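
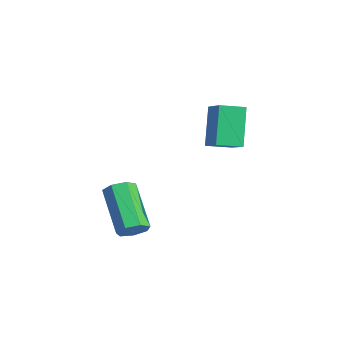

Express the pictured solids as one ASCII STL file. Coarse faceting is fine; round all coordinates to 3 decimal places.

solid 
facet normal -0.895 0.010 -0.447
outer loop
vertex -2.439 2.111 0.645
vertex -2.326 3.135 0.441
vertex -1.633 1.698 -0.979
endloop
endfacet
facet normal -0.108 -0.975 0.195
outer loop
vertex -0.434 1.685 -0.381
vertex -2.439 2.111 0.645
vertex -1.633 1.698 -0.979
endloop
endfacet
facet normal -0.895 0.009 -0.446
outer loop
vertex -1.633 1.698 -0.979
vertex -2.326 3.135 0.441
vertex -1.52 2.722 -1.184
endloop
endfacet
facet normal 0.433 -0.223 -0.873
outer loop
vertex -1.52 2.722 -1.184
vertex -0.434 1.685 -0.381
vertex -1.633 1.698 -0.979
endloop
endfacet
facet normal -0.433 0.222 0.874
outer loop
vertex -2.439 2.111 0.645
vertex -1.127 3.122 1.039
vertex -2.326 3.135 0.441
endloop
endfacet
facet normal -0.108 -0.975 0.194
outer loop
vertex -1.24 2.098 1.244
vertex -2.439 2.111 0.645
vertex -0.434 1.685 -0.381
endloop
endfacet
facet normal -0.434 0.223 0.873
outer loop
vertex -1.24 2.098 1.244
vertex -1.127 3.122 1.039
vertex -2.439 2.111 0.645
endloop
endfacet
facet normal 0.108 0.975 -0.194
outer loop
vertex -2.326 3.135 0.441
vertex -1.127 3.122 1.039
vertex -1.52 2.722 -1.184
endloop
endfacet
facet normal 0.434 -0.222 -0.873
outer loop
vertex -0.321 2.709 -0.585
vertex -0.434 1.685 -0.381
vertex -1.52 2.722 -1.184
endloop
endfacet
facet normal 0.108 0.975 -0.194
outer loop
vertex -1.52 2.722 -1.184
vertex -1.127 3.122 1.039
vertex -0.321 2.709 -0.585
endloop
endfacet
facet normal 0.895 -0.010 0.446
outer loop
vertex -0.321 2.709 -0.585
vertex -1.24 2.098 1.244
vertex -0.434 1.685 -0.381
endloop
endfacet
facet normal 0.895 -0.009 0.446
outer loop
vertex -1.127 3.122 1.039
vertex -1.24 2.098 1.244
vertex -0.321 2.709 -0.585
endloop
endfacet
facet normal 0.764 0.005 -0.646
outer loop
vertex -0.36 -1.827 -4.075
vertex -0.694 -1.415 -4.467
vertex -0.279 -1.269 -3.975
endloop
endfacet
facet normal 0.630 -0.225 0.743
outer loop
vertex -0.36 -1.827 -4.075
vertex -0.279 -1.269 -3.975
vertex -2.032 -1.837 -2.66
endloop
endfacet
facet normal 0.630 -0.223 0.744
outer loop
vertex -2.032 -1.837 -2.66
vertex -0.279 -1.269 -3.975
vertex -1.951 -1.278 -2.561
endloop
endfacet
facet normal -0.764 -0.004 0.645
outer loop
vertex -2.032 -1.837 -2.66
vertex -1.951 -1.278 -2.561
vertex -2.366 -1.425 -3.053
endloop
endfacet
facet normal 0.764 0.005 -0.646
outer loop
vertex -0.279 -1.269 -3.975
vertex -0.694 -1.415 -4.467
vertex -0.511 -0.821 -4.246
endloop
endfacet
facet normal 0.503 0.623 0.599
outer loop
vertex -0.279 -1.269 -3.975
vertex -0.511 -0.821 -4.246
vertex -1.951 -1.278 -2.561
endloop
endfacet
facet normal 0.503 0.623 0.599
outer loop
vertex -1.951 -1.278 -2.561
vertex -0.511 -0.821 -4.246
vertex -2.183 -0.83 -2.832
endloop
endfacet
facet normal -0.764 -0.005 0.646
outer loop
vertex -1.951 -1.278 -2.561
vertex -2.183 -0.83 -2.832
vertex -2.366 -1.425 -3.053
endloop
endfacet
facet normal 0.765 0.004 -0.644
outer loop
vertex -0.511 -0.821 -4.246
vertex -0.694 -1.415 -4.467
vertex -0.88 -0.82 -4.684
endloop
endfacet
facet normal -0.002 1.000 0.004
outer loop
vertex -0.511 -0.821 -4.246
vertex -0.88 -0.82 -4.684
vertex -2.183 -0.83 -2.832
endloop
endfacet
facet normal -0.003 1.000 0.003
outer loop
vertex -2.183 -0.83 -2.832
vertex -0.88 -0.82 -4.684
vertex -2.553 -0.83 -3.269
endloop
endfacet
facet normal -0.763 -0.005 0.646
outer loop
vertex -2.183 -0.83 -2.832
vertex -2.553 -0.83 -3.269
vertex -2.366 -1.425 -3.053
endloop
endfacet
facet normal 0.763 0.003 -0.646
outer loop
vertex -0.88 -0.82 -4.684
vertex -0.694 -1.415 -4.467
vertex -1.11 -1.268 -4.958
endloop
endfacet
facet normal -0.507 0.624 -0.595
outer loop
vertex -0.88 -0.82 -4.684
vertex -1.11 -1.268 -4.958
vertex -2.553 -0.83 -3.269
endloop
endfacet
facet normal -0.506 0.625 -0.594
outer loop
vertex -2.553 -0.83 -3.269
vertex -1.11 -1.268 -4.958
vertex -2.782 -1.277 -3.544
endloop
endfacet
facet normal -0.764 -0.006 0.645
outer loop
vertex -2.553 -0.83 -3.269
vertex -2.782 -1.277 -3.544
vertex -2.366 -1.425 -3.053
endloop
endfacet
facet normal 0.764 0.005 -0.646
outer loop
vertex -1.11 -1.268 -4.958
vertex -0.694 -1.415 -4.467
vertex -1.026 -1.826 -4.863
endloop
endfacet
facet normal -0.629 -0.222 -0.745
outer loop
vertex -1.11 -1.268 -4.958
vertex -1.026 -1.826 -4.863
vertex -2.782 -1.277 -3.544
endloop
endfacet
facet normal -0.629 -0.222 -0.745
outer loop
vertex -2.782 -1.277 -3.544
vertex -1.026 -1.826 -4.863
vertex -2.698 -1.836 -3.448
endloop
endfacet
facet normal -0.764 -0.004 0.646
outer loop
vertex -2.782 -1.277 -3.544
vertex -2.698 -1.836 -3.448
vertex -2.366 -1.425 -3.053
endloop
endfacet
facet normal 0.764 0.004 -0.645
outer loop
vertex -1.026 -1.826 -4.863
vertex -0.694 -1.415 -4.467
vertex -0.692 -2.075 -4.469
endloop
endfacet
facet normal -0.277 -0.901 -0.334
outer loop
vertex -1.026 -1.826 -4.863
vertex -0.692 -2.075 -4.469
vertex -2.698 -1.836 -3.448
endloop
endfacet
facet normal -0.278 -0.901 -0.335
outer loop
vertex -2.698 -1.836 -3.448
vertex -0.692 -2.075 -4.469
vertex -2.364 -2.085 -3.055
endloop
endfacet
facet normal -0.763 -0.004 0.646
outer loop
vertex -2.698 -1.836 -3.448
vertex -2.364 -2.085 -3.055
vertex -2.366 -1.425 -3.053
endloop
endfacet
facet normal 0.763 0.004 -0.646
outer loop
vertex -0.692 -2.075 -4.469
vertex -0.694 -1.415 -4.467
vertex -0.36 -1.827 -4.075
endloop
endfacet
facet normal 0.283 -0.901 0.329
outer loop
vertex -0.692 -2.075 -4.469
vertex -0.36 -1.827 -4.075
vertex -2.364 -2.085 -3.055
endloop
endfacet
facet normal 0.283 -0.901 0.328
outer loop
vertex -2.364 -2.085 -3.055
vertex -0.36 -1.827 -4.075
vertex -2.032 -1.837 -2.66
endloop
endfacet
facet normal -0.764 -0.004 0.645
outer loop
vertex -2.364 -2.085 -3.055
vertex -2.032 -1.837 -2.66
vertex -2.366 -1.425 -3.053
endloop
endfacet

endsolid


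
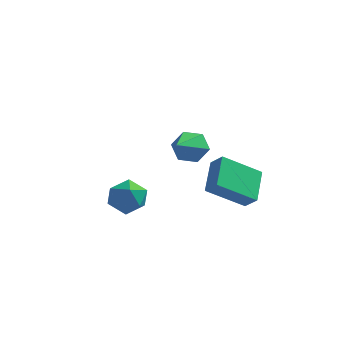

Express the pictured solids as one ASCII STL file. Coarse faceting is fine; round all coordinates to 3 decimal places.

solid 
facet normal -0.256 0.878 0.405
outer loop
vertex -0.099 3.289 -3.762
vertex -0.957 2.991 -3.658
vertex -0.344 2.862 -2.991
endloop
endfacet
facet normal 0.430 0.725 0.538
outer loop
vertex -0.099 3.289 -3.762
vertex -0.344 2.862 -2.991
vertex 0.462 2.674 -3.381
endloop
endfacet
facet normal 0.762 0.642 -0.087
outer loop
vertex -0.099 3.289 -3.762
vertex 0.462 2.674 -3.381
vertex 0.347 2.688 -4.288
endloop
endfacet
facet normal 0.283 0.742 -0.607
outer loop
vertex -0.099 3.289 -3.762
vertex 0.347 2.688 -4.288
vertex -0.53 2.883 -4.459
endloop
endfacet
facet normal -0.345 0.888 -0.304
outer loop
vertex -0.099 3.289 -3.762
vertex -0.53 2.883 -4.459
vertex -0.957 2.991 -3.658
endloop
endfacet
facet normal 0.453 0.103 0.886
outer loop
vertex 0.462 2.674 -3.381
vertex -0.344 2.862 -2.991
vertex -0.05 1.997 -3.041
endloop
endfacet
facet normal -0.655 0.349 0.670
outer loop
vertex -0.344 2.862 -2.991
vertex -0.957 2.991 -3.658
vertex -0.927 2.192 -3.212
endloop
endfacet
facet normal -0.800 0.366 -0.476
outer loop
vertex -0.957 2.991 -3.658
vertex -0.53 2.883 -4.459
vertex -1.042 2.206 -4.119
endloop
endfacet
facet normal 0.217 0.130 -0.967
outer loop
vertex -0.53 2.883 -4.459
vertex 0.347 2.688 -4.288
vertex -0.236 2.018 -4.509
endloop
endfacet
facet normal 0.991 -0.033 -0.126
outer loop
vertex 0.347 2.688 -4.288
vertex 0.462 2.674 -3.381
vertex 0.377 1.889 -3.842
endloop
endfacet
facet normal -0.283 -0.742 0.607
outer loop
vertex -0.481 1.591 -3.738
vertex -0.05 1.997 -3.041
vertex -0.927 2.192 -3.212
endloop
endfacet
facet normal -0.762 -0.642 0.087
outer loop
vertex -0.481 1.591 -3.738
vertex -0.927 2.192 -3.212
vertex -1.042 2.206 -4.119
endloop
endfacet
facet normal -0.430 -0.725 -0.538
outer loop
vertex -0.481 1.591 -3.738
vertex -1.042 2.206 -4.119
vertex -0.236 2.018 -4.509
endloop
endfacet
facet normal 0.256 -0.878 -0.405
outer loop
vertex -0.481 1.591 -3.738
vertex -0.236 2.018 -4.509
vertex 0.377 1.889 -3.842
endloop
endfacet
facet normal 0.345 -0.888 0.304
outer loop
vertex -0.481 1.591 -3.738
vertex 0.377 1.889 -3.842
vertex -0.05 1.997 -3.041
endloop
endfacet
facet normal -0.217 -0.130 0.967
outer loop
vertex -0.927 2.192 -3.212
vertex -0.05 1.997 -3.041
vertex -0.344 2.862 -2.991
endloop
endfacet
facet normal -0.991 0.033 0.126
outer loop
vertex -1.042 2.206 -4.119
vertex -0.927 2.192 -3.212
vertex -0.957 2.991 -3.658
endloop
endfacet
facet normal -0.453 -0.103 -0.886
outer loop
vertex -0.236 2.018 -4.509
vertex -1.042 2.206 -4.119
vertex -0.53 2.883 -4.459
endloop
endfacet
facet normal 0.655 -0.349 -0.670
outer loop
vertex 0.377 1.889 -3.842
vertex -0.236 2.018 -4.509
vertex 0.347 2.688 -4.288
endloop
endfacet
facet normal 0.800 -0.366 0.476
outer loop
vertex -0.05 1.997 -3.041
vertex 0.377 1.889 -3.842
vertex 0.462 2.674 -3.381
endloop
endfacet
facet normal -0.654 0.303 -0.693
outer loop
vertex 2.614 4.412 -2.444
vertex 4.088 5.116 -3.528
vertex 2.749 2.955 -3.208
endloop
endfacet
facet normal -0.752 -0.359 0.552
outer loop
vertex 3.292 2.704 -2.632
vertex 2.614 4.412 -2.444
vertex 2.749 2.955 -3.208
endloop
endfacet
facet normal -0.654 0.303 -0.693
outer loop
vertex 2.749 2.955 -3.208
vertex 4.088 5.116 -3.528
vertex 4.223 3.659 -4.291
endloop
endfacet
facet normal 0.082 -0.883 -0.462
outer loop
vertex 4.223 3.659 -4.291
vertex 3.292 2.704 -2.632
vertex 2.749 2.955 -3.208
endloop
endfacet
facet normal -0.082 0.883 0.462
outer loop
vertex 2.614 4.412 -2.444
vertex 4.631 4.865 -2.952
vertex 4.088 5.116 -3.528
endloop
endfacet
facet normal -0.752 -0.359 0.553
outer loop
vertex 3.157 4.161 -1.869
vertex 2.614 4.412 -2.444
vertex 3.292 2.704 -2.632
endloop
endfacet
facet normal -0.082 0.883 0.463
outer loop
vertex 3.157 4.161 -1.869
vertex 4.631 4.865 -2.952
vertex 2.614 4.412 -2.444
endloop
endfacet
facet normal 0.752 0.359 -0.553
outer loop
vertex 4.088 5.116 -3.528
vertex 4.631 4.865 -2.952
vertex 4.223 3.659 -4.291
endloop
endfacet
facet normal 0.082 -0.883 -0.462
outer loop
vertex 4.766 3.408 -3.716
vertex 3.292 2.704 -2.632
vertex 4.223 3.659 -4.291
endloop
endfacet
facet normal 0.752 0.360 -0.553
outer loop
vertex 4.223 3.659 -4.291
vertex 4.631 4.865 -2.952
vertex 4.766 3.408 -3.716
endloop
endfacet
facet normal 0.654 -0.302 0.693
outer loop
vertex 4.766 3.408 -3.716
vertex 3.157 4.161 -1.869
vertex 3.292 2.704 -2.632
endloop
endfacet
facet normal 0.654 -0.303 0.693
outer loop
vertex 4.631 4.865 -2.952
vertex 3.157 4.161 -1.869
vertex 4.766 3.408 -3.716
endloop
endfacet
facet normal 0.056 0.854 -0.517
outer loop
vertex 3.613 0.193 0.832
vertex 2.854 0.237 0.822
vertex 3.246 0.555 1.39
endloop
endfacet
facet normal 0.806 -0.085 0.585
outer loop
vertex 3.613 0.193 0.832
vertex 3.246 0.555 1.39
vertex 2.746 -1.377 1.798
endloop
endfacet
facet normal 0.057 0.854 -0.517
outer loop
vertex 3.246 0.555 1.39
vertex 2.854 0.237 0.822
vertex 2.487 0.6 1.381
endloop
endfacet
facet normal 0.001 0.206 0.978
outer loop
vertex 3.246 0.555 1.39
vertex 2.487 0.6 1.381
vertex 2.746 -1.377 1.798
endloop
endfacet
facet normal 0.057 0.854 -0.517
outer loop
vertex 2.487 0.6 1.381
vertex 2.854 0.237 0.822
vertex 2.095 0.282 0.812
endloop
endfacet
facet normal -0.826 0.011 0.563
outer loop
vertex 2.487 0.6 1.381
vertex 2.095 0.282 0.812
vertex 2.746 -1.377 1.798
endloop
endfacet
facet normal 0.057 0.855 -0.516
outer loop
vertex 2.095 0.282 0.812
vertex 2.854 0.237 0.822
vertex 2.462 -0.08 0.253
endloop
endfacet
facet normal -0.844 -0.477 -0.245
outer loop
vertex 2.095 0.282 0.812
vertex 2.462 -0.08 0.253
vertex 2.746 -1.377 1.798
endloop
endfacet
facet normal 0.057 0.855 -0.516
outer loop
vertex 2.462 -0.08 0.253
vertex 2.854 0.237 0.822
vertex 3.221 -0.125 0.263
endloop
endfacet
facet normal -0.037 -0.769 -0.638
outer loop
vertex 2.462 -0.08 0.253
vertex 3.221 -0.125 0.263
vertex 2.746 -1.377 1.798
endloop
endfacet
facet normal 0.056 0.855 -0.516
outer loop
vertex 3.221 -0.125 0.263
vertex 2.854 0.237 0.822
vertex 3.613 0.193 0.832
endloop
endfacet
facet normal 0.789 -0.573 -0.223
outer loop
vertex 3.221 -0.125 0.263
vertex 3.613 0.193 0.832
vertex 2.746 -1.377 1.798
endloop
endfacet

endsolid


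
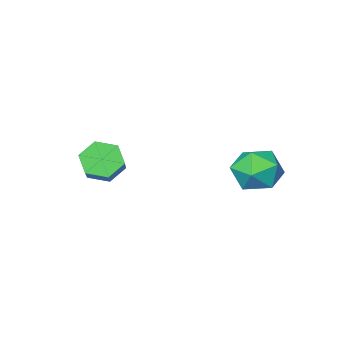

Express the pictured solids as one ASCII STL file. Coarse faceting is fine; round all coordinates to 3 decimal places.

solid 
facet normal -0.307 0.268 0.913
outer loop
vertex -1.992 4.179 -0.919
vertex -2.415 3.271 -0.795
vertex -1.457 3.423 -0.517
endloop
endfacet
facet normal 0.297 0.604 0.740
outer loop
vertex -1.992 4.179 -0.919
vertex -1.457 3.423 -0.517
vertex -1.031 4.04 -1.192
endloop
endfacet
facet normal 0.181 0.974 0.140
outer loop
vertex -1.992 4.179 -0.919
vertex -1.031 4.04 -1.192
vertex -1.725 4.269 -1.888
endloop
endfacet
facet normal -0.498 0.866 -0.057
outer loop
vertex -1.992 4.179 -0.919
vertex -1.725 4.269 -1.888
vertex -2.581 3.793 -1.643
endloop
endfacet
facet normal -0.799 0.430 0.421
outer loop
vertex -1.992 4.179 -0.919
vertex -2.581 3.793 -1.643
vertex -2.415 3.271 -0.795
endloop
endfacet
facet normal 0.792 0.110 0.600
outer loop
vertex -1.031 4.04 -1.192
vertex -1.457 3.423 -0.517
vertex -0.859 3.047 -1.237
endloop
endfacet
facet normal -0.187 -0.435 0.881
outer loop
vertex -1.457 3.423 -0.517
vertex -2.415 3.271 -0.795
vertex -1.715 2.571 -0.992
endloop
endfacet
facet normal -0.981 -0.174 0.085
outer loop
vertex -2.415 3.271 -0.795
vertex -2.581 3.793 -1.643
vertex -2.409 2.8 -1.688
endloop
endfacet
facet normal -0.493 0.533 -0.688
outer loop
vertex -2.581 3.793 -1.643
vertex -1.725 4.269 -1.888
vertex -1.983 3.417 -2.363
endloop
endfacet
facet normal 0.603 0.707 -0.369
outer loop
vertex -1.725 4.269 -1.888
vertex -1.031 4.04 -1.192
vertex -1.025 3.569 -2.085
endloop
endfacet
facet normal 0.498 -0.866 0.057
outer loop
vertex -1.448 2.661 -1.961
vertex -0.859 3.047 -1.237
vertex -1.715 2.571 -0.992
endloop
endfacet
facet normal -0.181 -0.974 -0.140
outer loop
vertex -1.448 2.661 -1.961
vertex -1.715 2.571 -0.992
vertex -2.409 2.8 -1.688
endloop
endfacet
facet normal -0.297 -0.604 -0.740
outer loop
vertex -1.448 2.661 -1.961
vertex -2.409 2.8 -1.688
vertex -1.983 3.417 -2.363
endloop
endfacet
facet normal 0.307 -0.268 -0.913
outer loop
vertex -1.448 2.661 -1.961
vertex -1.983 3.417 -2.363
vertex -1.025 3.569 -2.085
endloop
endfacet
facet normal 0.799 -0.430 -0.421
outer loop
vertex -1.448 2.661 -1.961
vertex -1.025 3.569 -2.085
vertex -0.859 3.047 -1.237
endloop
endfacet
facet normal 0.493 -0.533 0.688
outer loop
vertex -1.715 2.571 -0.992
vertex -0.859 3.047 -1.237
vertex -1.457 3.423 -0.517
endloop
endfacet
facet normal -0.603 -0.707 0.369
outer loop
vertex -2.409 2.8 -1.688
vertex -1.715 2.571 -0.992
vertex -2.415 3.271 -0.795
endloop
endfacet
facet normal -0.792 -0.110 -0.600
outer loop
vertex -1.983 3.417 -2.363
vertex -2.409 2.8 -1.688
vertex -2.581 3.793 -1.643
endloop
endfacet
facet normal 0.187 0.435 -0.881
outer loop
vertex -1.025 3.569 -2.085
vertex -1.983 3.417 -2.363
vertex -1.725 4.269 -1.888
endloop
endfacet
facet normal 0.981 0.174 -0.085
outer loop
vertex -0.859 3.047 -1.237
vertex -1.025 3.569 -2.085
vertex -1.031 4.04 -1.192
endloop
endfacet
facet normal -0.435 -0.674 -0.597
outer loop
vertex 2.336 -1.321 -1.946
vertex 1.738 -0.81 -2.088
vertex 2.385 -0.81 -2.559
endloop
endfacet
facet normal 0.898 -0.371 -0.237
outer loop
vertex 2.336 -1.321 -1.946
vertex 2.385 -0.81 -2.559
vertex 3.02 -0.262 -1.01
endloop
endfacet
facet normal 0.898 -0.369 -0.238
outer loop
vertex 3.02 -0.262 -1.01
vertex 2.385 -0.81 -2.559
vertex 3.068 0.249 -1.623
endloop
endfacet
facet normal 0.436 0.674 0.596
outer loop
vertex 3.02 -0.262 -1.01
vertex 3.068 0.249 -1.623
vertex 2.422 0.25 -1.152
endloop
endfacet
facet normal -0.434 -0.675 -0.596
outer loop
vertex 2.385 -0.81 -2.559
vertex 1.738 -0.81 -2.088
vertex 1.787 -0.299 -2.702
endloop
endfacet
facet normal 0.502 0.368 -0.783
outer loop
vertex 2.385 -0.81 -2.559
vertex 1.787 -0.299 -2.702
vertex 3.068 0.249 -1.623
endloop
endfacet
facet normal 0.502 0.368 -0.783
outer loop
vertex 3.068 0.249 -1.623
vertex 1.787 -0.299 -2.702
vertex 2.47 0.761 -1.766
endloop
endfacet
facet normal 0.435 0.675 0.596
outer loop
vertex 3.068 0.249 -1.623
vertex 2.47 0.761 -1.766
vertex 2.422 0.25 -1.152
endloop
endfacet
facet normal -0.436 -0.674 -0.596
outer loop
vertex 1.787 -0.299 -2.702
vertex 1.738 -0.81 -2.088
vertex 1.14 -0.298 -2.23
endloop
endfacet
facet normal -0.397 0.738 -0.546
outer loop
vertex 1.787 -0.299 -2.702
vertex 1.14 -0.298 -2.23
vertex 2.47 0.761 -1.766
endloop
endfacet
facet normal -0.398 0.738 -0.545
outer loop
vertex 2.47 0.761 -1.766
vertex 1.14 -0.298 -2.23
vertex 1.824 0.761 -1.294
endloop
endfacet
facet normal 0.435 0.675 0.596
outer loop
vertex 2.47 0.761 -1.766
vertex 1.824 0.761 -1.294
vertex 2.422 0.25 -1.152
endloop
endfacet
facet normal -0.436 -0.674 -0.596
outer loop
vertex 1.14 -0.298 -2.23
vertex 1.738 -0.81 -2.088
vertex 1.092 -0.809 -1.617
endloop
endfacet
facet normal -0.898 0.370 0.238
outer loop
vertex 1.14 -0.298 -2.23
vertex 1.092 -0.809 -1.617
vertex 1.824 0.761 -1.294
endloop
endfacet
facet normal -0.898 0.370 0.237
outer loop
vertex 1.824 0.761 -1.294
vertex 1.092 -0.809 -1.617
vertex 1.775 0.25 -0.681
endloop
endfacet
facet normal 0.435 0.674 0.597
outer loop
vertex 1.824 0.761 -1.294
vertex 1.775 0.25 -0.681
vertex 2.422 0.25 -1.152
endloop
endfacet
facet normal -0.435 -0.675 -0.596
outer loop
vertex 1.092 -0.809 -1.617
vertex 1.738 -0.81 -2.088
vertex 1.69 -1.321 -1.474
endloop
endfacet
facet normal -0.502 -0.368 0.783
outer loop
vertex 1.092 -0.809 -1.617
vertex 1.69 -1.321 -1.474
vertex 1.775 0.25 -0.681
endloop
endfacet
facet normal -0.502 -0.368 0.783
outer loop
vertex 1.775 0.25 -0.681
vertex 1.69 -1.321 -1.474
vertex 2.373 -0.261 -0.538
endloop
endfacet
facet normal 0.434 0.675 0.596
outer loop
vertex 1.775 0.25 -0.681
vertex 2.373 -0.261 -0.538
vertex 2.422 0.25 -1.152
endloop
endfacet
facet normal -0.435 -0.675 -0.596
outer loop
vertex 1.69 -1.321 -1.474
vertex 1.738 -0.81 -2.088
vertex 2.336 -1.321 -1.946
endloop
endfacet
facet normal 0.398 -0.738 0.545
outer loop
vertex 1.69 -1.321 -1.474
vertex 2.336 -1.321 -1.946
vertex 2.373 -0.261 -0.538
endloop
endfacet
facet normal 0.397 -0.738 0.545
outer loop
vertex 2.373 -0.261 -0.538
vertex 2.336 -1.321 -1.946
vertex 3.02 -0.262 -1.01
endloop
endfacet
facet normal 0.436 0.674 0.596
outer loop
vertex 2.373 -0.261 -0.538
vertex 3.02 -0.262 -1.01
vertex 2.422 0.25 -1.152
endloop
endfacet

endsolid


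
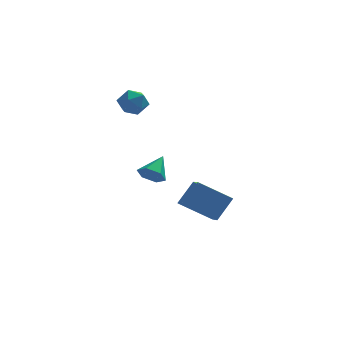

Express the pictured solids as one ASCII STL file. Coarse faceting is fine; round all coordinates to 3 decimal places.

solid 
facet normal -0.424 -0.720 -0.550
outer loop
vertex -1.193 -4.454 1.915
vertex -1.609 -3.947 1.572
vertex -0.946 -4.129 1.299
endloop
endfacet
facet normal 0.942 -0.191 0.277
outer loop
vertex -1.193 -4.454 1.915
vertex -0.946 -4.129 1.299
vertex -1.011 -2.933 2.348
endloop
endfacet
facet normal -0.424 -0.719 -0.550
outer loop
vertex -0.946 -4.129 1.299
vertex -1.609 -3.947 1.572
vertex -1.361 -3.622 0.956
endloop
endfacet
facet normal 0.823 0.400 -0.405
outer loop
vertex -0.946 -4.129 1.299
vertex -1.361 -3.622 0.956
vertex -1.011 -2.933 2.348
endloop
endfacet
facet normal -0.424 -0.719 -0.550
outer loop
vertex -1.361 -3.622 0.956
vertex -1.609 -3.947 1.572
vertex -2.024 -3.44 1.229
endloop
endfacet
facet normal 0.057 0.889 -0.454
outer loop
vertex -1.361 -3.622 0.956
vertex -2.024 -3.44 1.229
vertex -1.011 -2.933 2.348
endloop
endfacet
facet normal -0.424 -0.719 -0.550
outer loop
vertex -2.024 -3.44 1.229
vertex -1.609 -3.947 1.572
vertex -2.272 -3.766 1.846
endloop
endfacet
facet normal -0.591 0.787 0.178
outer loop
vertex -2.024 -3.44 1.229
vertex -2.272 -3.766 1.846
vertex -1.011 -2.933 2.348
endloop
endfacet
facet normal -0.424 -0.720 -0.550
outer loop
vertex -2.272 -3.766 1.846
vertex -1.609 -3.947 1.572
vertex -1.856 -4.273 2.189
endloop
endfacet
facet normal -0.471 0.195 0.860
outer loop
vertex -2.272 -3.766 1.846
vertex -1.856 -4.273 2.189
vertex -1.011 -2.933 2.348
endloop
endfacet
facet normal -0.424 -0.720 -0.550
outer loop
vertex -1.856 -4.273 2.189
vertex -1.609 -3.947 1.572
vertex -1.193 -4.454 1.915
endloop
endfacet
facet normal 0.295 -0.294 0.909
outer loop
vertex -1.856 -4.273 2.189
vertex -1.193 -4.454 1.915
vertex -1.011 -2.933 2.348
endloop
endfacet
facet normal -0.523 -0.400 -0.753
outer loop
vertex 1.678 -1.453 -2.739
vertex -0.033 -1.163 -1.704
vertex 1.541 -0.176 -3.322
endloop
endfacet
facet normal 0.846 -0.143 -0.513
outer loop
vertex 2.353 0.443 -2.156
vertex 1.678 -1.453 -2.739
vertex 1.541 -0.176 -3.322
endloop
endfacet
facet normal -0.523 -0.399 -0.753
outer loop
vertex 1.541 -0.176 -3.322
vertex -0.033 -1.163 -1.704
vertex -0.169 0.114 -2.287
endloop
endfacet
facet normal -0.097 0.905 -0.413
outer loop
vertex -0.169 0.114 -2.287
vertex 2.353 0.443 -2.156
vertex 1.541 -0.176 -3.322
endloop
endfacet
facet normal 0.097 -0.905 0.413
outer loop
vertex 1.678 -1.453 -2.739
vertex 0.779 -0.544 -0.538
vertex -0.033 -1.163 -1.704
endloop
endfacet
facet normal 0.847 -0.144 -0.512
outer loop
vertex 2.489 -0.834 -1.573
vertex 1.678 -1.453 -2.739
vertex 2.353 0.443 -2.156
endloop
endfacet
facet normal 0.097 -0.905 0.413
outer loop
vertex 2.489 -0.834 -1.573
vertex 0.779 -0.544 -0.538
vertex 1.678 -1.453 -2.739
endloop
endfacet
facet normal -0.846 0.144 0.513
outer loop
vertex -0.033 -1.163 -1.704
vertex 0.779 -0.544 -0.538
vertex -0.169 0.114 -2.287
endloop
endfacet
facet normal -0.097 0.905 -0.413
outer loop
vertex 0.642 0.733 -1.121
vertex 2.353 0.443 -2.156
vertex -0.169 0.114 -2.287
endloop
endfacet
facet normal -0.847 0.143 0.513
outer loop
vertex -0.169 0.114 -2.287
vertex 0.779 -0.544 -0.538
vertex 0.642 0.733 -1.121
endloop
endfacet
facet normal 0.523 0.399 0.753
outer loop
vertex 0.642 0.733 -1.121
vertex 2.489 -0.834 -1.573
vertex 2.353 0.443 -2.156
endloop
endfacet
facet normal 0.523 0.400 0.753
outer loop
vertex 0.779 -0.544 -0.538
vertex 2.489 -0.834 -1.573
vertex 0.642 0.733 -1.121
endloop
endfacet
facet normal 0.368 0.220 0.903
outer loop
vertex -1.837 2.385 4.394
vertex -2.493 1.946 4.768
vertex -1.751 1.533 4.566
endloop
endfacet
facet normal 0.891 0.175 0.419
outer loop
vertex -1.837 2.385 4.394
vertex -1.751 1.533 4.566
vertex -1.459 1.858 3.81
endloop
endfacet
facet normal 0.755 0.649 -0.097
outer loop
vertex -1.837 2.385 4.394
vertex -1.459 1.858 3.81
vertex -2.02 2.471 3.545
endloop
endfacet
facet normal 0.148 0.987 0.068
outer loop
vertex -1.837 2.385 4.394
vertex -2.02 2.471 3.545
vertex -2.659 2.526 4.137
endloop
endfacet
facet normal -0.091 0.721 0.687
outer loop
vertex -1.837 2.385 4.394
vertex -2.659 2.526 4.137
vertex -2.493 1.946 4.768
endloop
endfacet
facet normal 0.869 -0.478 0.130
outer loop
vertex -1.459 1.858 3.81
vertex -1.751 1.533 4.566
vertex -1.881 1.094 3.823
endloop
endfacet
facet normal 0.023 -0.406 0.914
outer loop
vertex -1.751 1.533 4.566
vertex -2.493 1.946 4.768
vertex -2.52 1.149 4.415
endloop
endfacet
facet normal -0.719 0.407 0.563
outer loop
vertex -2.493 1.946 4.768
vertex -2.659 2.526 4.137
vertex -3.081 1.762 4.15
endloop
endfacet
facet normal -0.332 0.836 -0.436
outer loop
vertex -2.659 2.526 4.137
vertex -2.02 2.471 3.545
vertex -2.789 2.087 3.394
endloop
endfacet
facet normal 0.649 0.290 -0.704
outer loop
vertex -2.02 2.471 3.545
vertex -1.459 1.858 3.81
vertex -2.047 1.674 3.192
endloop
endfacet
facet normal -0.148 -0.987 -0.068
outer loop
vertex -2.703 1.235 3.566
vertex -1.881 1.094 3.823
vertex -2.52 1.149 4.415
endloop
endfacet
facet normal -0.755 -0.649 0.097
outer loop
vertex -2.703 1.235 3.566
vertex -2.52 1.149 4.415
vertex -3.081 1.762 4.15
endloop
endfacet
facet normal -0.891 -0.175 -0.419
outer loop
vertex -2.703 1.235 3.566
vertex -3.081 1.762 4.15
vertex -2.789 2.087 3.394
endloop
endfacet
facet normal -0.368 -0.220 -0.903
outer loop
vertex -2.703 1.235 3.566
vertex -2.789 2.087 3.394
vertex -2.047 1.674 3.192
endloop
endfacet
facet normal 0.091 -0.721 -0.687
outer loop
vertex -2.703 1.235 3.566
vertex -2.047 1.674 3.192
vertex -1.881 1.094 3.823
endloop
endfacet
facet normal 0.332 -0.836 0.436
outer loop
vertex -2.52 1.149 4.415
vertex -1.881 1.094 3.823
vertex -1.751 1.533 4.566
endloop
endfacet
facet normal -0.649 -0.290 0.704
outer loop
vertex -3.081 1.762 4.15
vertex -2.52 1.149 4.415
vertex -2.493 1.946 4.768
endloop
endfacet
facet normal -0.869 0.478 -0.130
outer loop
vertex -2.789 2.087 3.394
vertex -3.081 1.762 4.15
vertex -2.659 2.526 4.137
endloop
endfacet
facet normal -0.023 0.406 -0.914
outer loop
vertex -2.047 1.674 3.192
vertex -2.789 2.087 3.394
vertex -2.02 2.471 3.545
endloop
endfacet
facet normal 0.719 -0.407 -0.563
outer loop
vertex -1.881 1.094 3.823
vertex -2.047 1.674 3.192
vertex -1.459 1.858 3.81
endloop
endfacet

endsolid


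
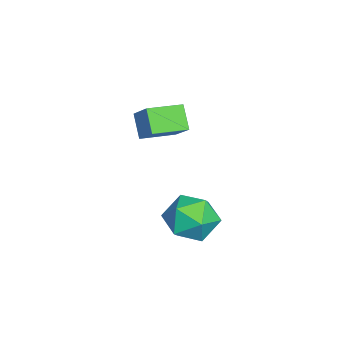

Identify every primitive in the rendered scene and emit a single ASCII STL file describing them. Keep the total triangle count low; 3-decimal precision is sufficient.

solid 
facet normal -0.630 -0.427 -0.648
outer loop
vertex -3.693 -1.408 2.553
vertex -4.384 -0.186 2.42
vertex -3.013 -1.115 1.699
endloop
endfacet
facet normal 0.491 -0.866 0.094
outer loop
vertex -2.156 -0.534 2.58
vertex -3.693 -1.408 2.553
vertex -3.013 -1.115 1.699
endloop
endfacet
facet normal -0.631 -0.428 -0.648
outer loop
vertex -3.013 -1.115 1.699
vertex -4.384 -0.186 2.42
vertex -3.705 0.106 1.566
endloop
endfacet
facet normal 0.602 0.259 -0.756
outer loop
vertex -3.705 0.106 1.566
vertex -2.156 -0.534 2.58
vertex -3.013 -1.115 1.699
endloop
endfacet
facet normal -0.602 -0.258 0.756
outer loop
vertex -3.693 -1.408 2.553
vertex -3.527 0.395 3.301
vertex -4.384 -0.186 2.42
endloop
endfacet
facet normal 0.491 -0.866 0.094
outer loop
vertex -2.835 -0.826 3.434
vertex -3.693 -1.408 2.553
vertex -2.156 -0.534 2.58
endloop
endfacet
facet normal -0.601 -0.258 0.756
outer loop
vertex -2.835 -0.826 3.434
vertex -3.527 0.395 3.301
vertex -3.693 -1.408 2.553
endloop
endfacet
facet normal -0.491 0.866 -0.094
outer loop
vertex -4.384 -0.186 2.42
vertex -3.527 0.395 3.301
vertex -3.705 0.106 1.566
endloop
endfacet
facet normal 0.601 0.258 -0.756
outer loop
vertex -2.847 0.688 2.447
vertex -2.156 -0.534 2.58
vertex -3.705 0.106 1.566
endloop
endfacet
facet normal -0.491 0.866 -0.094
outer loop
vertex -3.705 0.106 1.566
vertex -3.527 0.395 3.301
vertex -2.847 0.688 2.447
endloop
endfacet
facet normal 0.631 0.427 0.648
outer loop
vertex -2.847 0.688 2.447
vertex -2.835 -0.826 3.434
vertex -2.156 -0.534 2.58
endloop
endfacet
facet normal 0.630 0.428 0.648
outer loop
vertex -3.527 0.395 3.301
vertex -2.835 -0.826 3.434
vertex -2.847 0.688 2.447
endloop
endfacet
facet normal -0.631 0.210 0.747
outer loop
vertex -0.326 1.641 0.502
vertex -0.043 0.721 1.0
vertex 0.501 1.636 1.202
endloop
endfacet
facet normal -0.377 0.809 0.451
outer loop
vertex -0.326 1.641 0.502
vertex 0.501 1.636 1.202
vertex 0.58 2.19 0.274
endloop
endfacet
facet normal -0.547 0.802 -0.242
outer loop
vertex -0.326 1.641 0.502
vertex 0.58 2.19 0.274
vertex 0.084 1.618 -0.5
endloop
endfacet
facet normal -0.905 0.199 -0.375
outer loop
vertex -0.326 1.641 0.502
vertex 0.084 1.618 -0.5
vertex -0.301 0.71 -0.052
endloop
endfacet
facet normal -0.957 -0.166 0.237
outer loop
vertex -0.326 1.641 0.502
vertex -0.301 0.71 -0.052
vertex -0.043 0.721 1.0
endloop
endfacet
facet normal 0.335 0.796 0.504
outer loop
vertex 0.58 2.19 0.274
vertex 0.501 1.636 1.202
vertex 1.421 1.61 0.632
endloop
endfacet
facet normal -0.076 -0.172 0.982
outer loop
vertex 0.501 1.636 1.202
vertex -0.043 0.721 1.0
vertex 1.036 0.702 1.08
endloop
endfacet
facet normal -0.605 -0.781 0.157
outer loop
vertex -0.043 0.721 1.0
vertex -0.301 0.71 -0.052
vertex 0.54 0.13 0.306
endloop
endfacet
facet normal -0.521 -0.190 -0.832
outer loop
vertex -0.301 0.71 -0.052
vertex 0.084 1.618 -0.5
vertex 0.619 0.684 -0.622
endloop
endfacet
facet normal 0.060 0.784 -0.618
outer loop
vertex 0.084 1.618 -0.5
vertex 0.58 2.19 0.274
vertex 1.163 1.599 -0.42
endloop
endfacet
facet normal 0.905 -0.199 0.375
outer loop
vertex 1.446 0.679 0.078
vertex 1.421 1.61 0.632
vertex 1.036 0.702 1.08
endloop
endfacet
facet normal 0.547 -0.802 0.242
outer loop
vertex 1.446 0.679 0.078
vertex 1.036 0.702 1.08
vertex 0.54 0.13 0.306
endloop
endfacet
facet normal 0.377 -0.809 -0.451
outer loop
vertex 1.446 0.679 0.078
vertex 0.54 0.13 0.306
vertex 0.619 0.684 -0.622
endloop
endfacet
facet normal 0.631 -0.210 -0.747
outer loop
vertex 1.446 0.679 0.078
vertex 0.619 0.684 -0.622
vertex 1.163 1.599 -0.42
endloop
endfacet
facet normal 0.957 0.166 -0.237
outer loop
vertex 1.446 0.679 0.078
vertex 1.163 1.599 -0.42
vertex 1.421 1.61 0.632
endloop
endfacet
facet normal 0.521 0.190 0.832
outer loop
vertex 1.036 0.702 1.08
vertex 1.421 1.61 0.632
vertex 0.501 1.636 1.202
endloop
endfacet
facet normal -0.060 -0.784 0.618
outer loop
vertex 0.54 0.13 0.306
vertex 1.036 0.702 1.08
vertex -0.043 0.721 1.0
endloop
endfacet
facet normal -0.335 -0.796 -0.504
outer loop
vertex 0.619 0.684 -0.622
vertex 0.54 0.13 0.306
vertex -0.301 0.71 -0.052
endloop
endfacet
facet normal 0.076 0.172 -0.982
outer loop
vertex 1.163 1.599 -0.42
vertex 0.619 0.684 -0.622
vertex 0.084 1.618 -0.5
endloop
endfacet
facet normal 0.605 0.781 -0.157
outer loop
vertex 1.421 1.61 0.632
vertex 1.163 1.599 -0.42
vertex 0.58 2.19 0.274
endloop
endfacet

endsolid


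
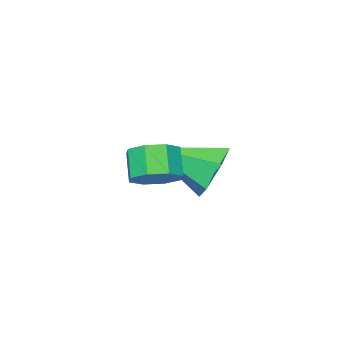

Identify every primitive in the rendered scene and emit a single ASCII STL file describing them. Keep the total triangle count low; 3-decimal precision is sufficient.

solid 
facet normal 0.371 0.470 -0.801
outer loop
vertex -0.446 0.4 1.004
vertex -1.139 0.662 0.837
vertex -0.556 0.913 1.254
endloop
endfacet
facet normal 0.910 -0.007 0.415
outer loop
vertex -0.446 0.4 1.004
vertex -0.556 0.913 1.254
vertex -0.827 -0.083 1.83
endloop
endfacet
facet normal 0.910 -0.007 0.415
outer loop
vertex -0.827 -0.083 1.83
vertex -0.556 0.913 1.254
vertex -0.937 0.43 2.08
endloop
endfacet
facet normal -0.370 -0.470 0.802
outer loop
vertex -0.827 -0.083 1.83
vertex -0.937 0.43 2.08
vertex -1.521 0.178 1.663
endloop
endfacet
facet normal 0.372 0.469 -0.802
outer loop
vertex -0.556 0.913 1.254
vertex -1.139 0.662 0.837
vertex -1.008 1.28 1.259
endloop
endfacet
facet normal 0.510 0.619 0.597
outer loop
vertex -0.556 0.913 1.254
vertex -1.008 1.28 1.259
vertex -0.937 0.43 2.08
endloop
endfacet
facet normal 0.510 0.619 0.597
outer loop
vertex -0.937 0.43 2.08
vertex -1.008 1.28 1.259
vertex -1.389 0.797 2.085
endloop
endfacet
facet normal -0.371 -0.468 0.802
outer loop
vertex -0.937 0.43 2.08
vertex -1.389 0.797 2.085
vertex -1.521 0.178 1.663
endloop
endfacet
facet normal 0.370 0.469 -0.802
outer loop
vertex -1.008 1.28 1.259
vertex -1.139 0.662 0.837
vertex -1.537 1.284 1.017
endloop
endfacet
facet normal -0.190 0.883 0.429
outer loop
vertex -1.008 1.28 1.259
vertex -1.537 1.284 1.017
vertex -1.389 0.797 2.085
endloop
endfacet
facet normal -0.190 0.883 0.429
outer loop
vertex -1.389 0.797 2.085
vertex -1.537 1.284 1.017
vertex -1.918 0.801 1.843
endloop
endfacet
facet normal -0.371 -0.468 0.802
outer loop
vertex -1.389 0.797 2.085
vertex -1.918 0.801 1.843
vertex -1.521 0.178 1.663
endloop
endfacet
facet normal 0.369 0.469 -0.803
outer loop
vertex -1.537 1.284 1.017
vertex -1.139 0.662 0.837
vertex -1.833 0.923 0.67
endloop
endfacet
facet normal -0.778 0.629 0.009
outer loop
vertex -1.537 1.284 1.017
vertex -1.833 0.923 0.67
vertex -1.918 0.801 1.843
endloop
endfacet
facet normal -0.778 0.629 0.009
outer loop
vertex -1.918 0.801 1.843
vertex -1.833 0.923 0.67
vertex -2.214 0.44 1.496
endloop
endfacet
facet normal -0.370 -0.468 0.803
outer loop
vertex -1.918 0.801 1.843
vertex -2.214 0.44 1.496
vertex -1.521 0.178 1.663
endloop
endfacet
facet normal 0.370 0.470 -0.802
outer loop
vertex -1.833 0.923 0.67
vertex -1.139 0.662 0.837
vertex -1.723 0.41 0.42
endloop
endfacet
facet normal -0.910 0.007 -0.415
outer loop
vertex -1.833 0.923 0.67
vertex -1.723 0.41 0.42
vertex -2.214 0.44 1.496
endloop
endfacet
facet normal -0.910 0.007 -0.415
outer loop
vertex -2.214 0.44 1.496
vertex -1.723 0.41 0.42
vertex -2.104 -0.073 1.246
endloop
endfacet
facet normal -0.371 -0.470 0.801
outer loop
vertex -2.214 0.44 1.496
vertex -2.104 -0.073 1.246
vertex -1.521 0.178 1.663
endloop
endfacet
facet normal 0.371 0.468 -0.802
outer loop
vertex -1.723 0.41 0.42
vertex -1.139 0.662 0.837
vertex -1.271 0.043 0.415
endloop
endfacet
facet normal -0.510 -0.619 -0.597
outer loop
vertex -1.723 0.41 0.42
vertex -1.271 0.043 0.415
vertex -2.104 -0.073 1.246
endloop
endfacet
facet normal -0.510 -0.619 -0.597
outer loop
vertex -2.104 -0.073 1.246
vertex -1.271 0.043 0.415
vertex -1.652 -0.44 1.241
endloop
endfacet
facet normal -0.372 -0.469 0.802
outer loop
vertex -2.104 -0.073 1.246
vertex -1.652 -0.44 1.241
vertex -1.521 0.178 1.663
endloop
endfacet
facet normal 0.371 0.468 -0.802
outer loop
vertex -1.271 0.043 0.415
vertex -1.139 0.662 0.837
vertex -0.742 0.039 0.657
endloop
endfacet
facet normal 0.190 -0.883 -0.429
outer loop
vertex -1.271 0.043 0.415
vertex -0.742 0.039 0.657
vertex -1.652 -0.44 1.241
endloop
endfacet
facet normal 0.190 -0.883 -0.429
outer loop
vertex -1.652 -0.44 1.241
vertex -0.742 0.039 0.657
vertex -1.123 -0.444 1.483
endloop
endfacet
facet normal -0.370 -0.469 0.802
outer loop
vertex -1.652 -0.44 1.241
vertex -1.123 -0.444 1.483
vertex -1.521 0.178 1.663
endloop
endfacet
facet normal 0.370 0.468 -0.803
outer loop
vertex -0.742 0.039 0.657
vertex -1.139 0.662 0.837
vertex -0.446 0.4 1.004
endloop
endfacet
facet normal 0.778 -0.629 -0.009
outer loop
vertex -0.742 0.039 0.657
vertex -0.446 0.4 1.004
vertex -1.123 -0.444 1.483
endloop
endfacet
facet normal 0.778 -0.629 -0.009
outer loop
vertex -1.123 -0.444 1.483
vertex -0.446 0.4 1.004
vertex -0.827 -0.083 1.83
endloop
endfacet
facet normal -0.369 -0.469 0.803
outer loop
vertex -1.123 -0.444 1.483
vertex -0.827 -0.083 1.83
vertex -1.521 0.178 1.663
endloop
endfacet
facet normal -0.541 0.732 -0.413
outer loop
vertex -3.818 0.58 0.576
vertex -4.239 -0.082 -0.045
vertex -4.659 0.109 0.843
endloop
endfacet
facet normal 0.207 0.176 0.962
outer loop
vertex -3.818 0.58 0.576
vertex -4.659 0.109 0.843
vertex -3.101 -1.618 0.825
endloop
endfacet
facet normal -0.542 0.732 -0.414
outer loop
vertex -4.659 0.109 0.843
vertex -4.239 -0.082 -0.045
vertex -5.079 -0.553 0.222
endloop
endfacet
facet normal -0.467 -0.429 0.773
outer loop
vertex -4.659 0.109 0.843
vertex -5.079 -0.553 0.222
vertex -3.101 -1.618 0.825
endloop
endfacet
facet normal -0.542 0.731 -0.414
outer loop
vertex -5.079 -0.553 0.222
vertex -4.239 -0.082 -0.045
vertex -4.659 -0.744 -0.665
endloop
endfacet
facet normal -0.467 -0.884 -0.031
outer loop
vertex -5.079 -0.553 0.222
vertex -4.659 -0.744 -0.665
vertex -3.101 -1.618 0.825
endloop
endfacet
facet normal -0.542 0.731 -0.414
outer loop
vertex -4.659 -0.744 -0.665
vertex -4.239 -0.082 -0.045
vertex -3.819 -0.273 -0.932
endloop
endfacet
facet normal 0.206 -0.734 -0.647
outer loop
vertex -4.659 -0.744 -0.665
vertex -3.819 -0.273 -0.932
vertex -3.101 -1.618 0.825
endloop
endfacet
facet normal -0.542 0.731 -0.414
outer loop
vertex -3.819 -0.273 -0.932
vertex -4.239 -0.082 -0.045
vertex -3.398 0.39 -0.312
endloop
endfacet
facet normal 0.879 -0.130 -0.458
outer loop
vertex -3.819 -0.273 -0.932
vertex -3.398 0.39 -0.312
vertex -3.101 -1.618 0.825
endloop
endfacet
facet normal -0.542 0.732 -0.413
outer loop
vertex -3.398 0.39 -0.312
vertex -4.239 -0.082 -0.045
vertex -3.818 0.58 0.576
endloop
endfacet
facet normal 0.880 0.326 0.346
outer loop
vertex -3.398 0.39 -0.312
vertex -3.818 0.58 0.576
vertex -3.101 -1.618 0.825
endloop
endfacet

endsolid


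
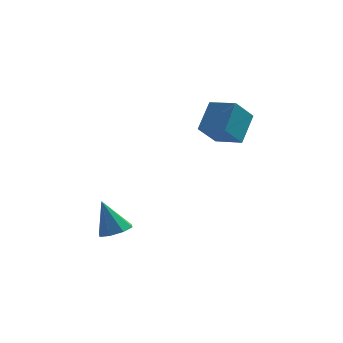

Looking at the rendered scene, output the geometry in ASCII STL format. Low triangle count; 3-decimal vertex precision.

solid 
facet normal 0.365 -0.116 -0.924
outer loop
vertex -1.604 -2.628 -4.123
vertex -2.48 -2.541 -4.48
vertex -1.774 -1.938 -4.277
endloop
endfacet
facet normal 0.688 0.315 0.654
outer loop
vertex -1.604 -2.628 -4.123
vertex -1.774 -1.938 -4.277
vertex -3.24 -2.299 -2.56
endloop
endfacet
facet normal 0.366 -0.117 -0.923
outer loop
vertex -1.774 -1.938 -4.277
vertex -2.48 -2.541 -4.48
vertex -2.358 -1.602 -4.551
endloop
endfacet
facet normal 0.291 0.855 0.428
outer loop
vertex -1.774 -1.938 -4.277
vertex -2.358 -1.602 -4.551
vertex -3.24 -2.299 -2.56
endloop
endfacet
facet normal 0.365 -0.117 -0.923
outer loop
vertex -2.358 -1.602 -4.551
vertex -2.48 -2.541 -4.48
vertex -3.013 -1.815 -4.783
endloop
endfacet
facet normal -0.357 0.920 0.164
outer loop
vertex -2.358 -1.602 -4.551
vertex -3.013 -1.815 -4.783
vertex -3.24 -2.299 -2.56
endloop
endfacet
facet normal 0.366 -0.117 -0.923
outer loop
vertex -3.013 -1.815 -4.783
vertex -2.48 -2.541 -4.48
vertex -3.356 -2.454 -4.838
endloop
endfacet
facet normal -0.881 0.472 0.013
outer loop
vertex -3.013 -1.815 -4.783
vertex -3.356 -2.454 -4.838
vertex -3.24 -2.299 -2.56
endloop
endfacet
facet normal 0.366 -0.115 -0.923
outer loop
vertex -3.356 -2.454 -4.838
vertex -2.48 -2.541 -4.48
vertex -3.185 -3.144 -4.684
endloop
endfacet
facet normal -0.972 -0.226 0.065
outer loop
vertex -3.356 -2.454 -4.838
vertex -3.185 -3.144 -4.684
vertex -3.24 -2.299 -2.56
endloop
endfacet
facet normal 0.367 -0.116 -0.923
outer loop
vertex -3.185 -3.144 -4.684
vertex -2.48 -2.541 -4.48
vertex -2.602 -3.481 -4.41
endloop
endfacet
facet normal -0.577 -0.764 0.289
outer loop
vertex -3.185 -3.144 -4.684
vertex -2.602 -3.481 -4.41
vertex -3.24 -2.299 -2.56
endloop
endfacet
facet normal 0.365 -0.116 -0.924
outer loop
vertex -2.602 -3.481 -4.41
vertex -2.48 -2.541 -4.48
vertex -1.947 -3.267 -4.178
endloop
endfacet
facet normal 0.074 -0.829 0.555
outer loop
vertex -2.602 -3.481 -4.41
vertex -1.947 -3.267 -4.178
vertex -3.24 -2.299 -2.56
endloop
endfacet
facet normal 0.365 -0.116 -0.924
outer loop
vertex -1.947 -3.267 -4.178
vertex -2.48 -2.541 -4.48
vertex -1.604 -2.628 -4.123
endloop
endfacet
facet normal 0.597 -0.381 0.706
outer loop
vertex -1.947 -3.267 -4.178
vertex -1.604 -2.628 -4.123
vertex -3.24 -2.299 -2.56
endloop
endfacet
facet normal -0.881 0.440 -0.173
outer loop
vertex 1.36 -0.265 2.0
vertex 1.761 1.086 3.39
vertex 2.125 0.78 0.764
endloop
endfacet
facet normal -0.203 -0.682 -0.702
outer loop
vertex 3.579 0.054 1.05
vertex 1.36 -0.265 2.0
vertex 2.125 0.78 0.764
endloop
endfacet
facet normal -0.881 0.440 -0.173
outer loop
vertex 2.125 0.78 0.764
vertex 1.761 1.086 3.39
vertex 2.526 2.131 2.155
endloop
endfacet
facet normal 0.427 0.584 -0.690
outer loop
vertex 2.526 2.131 2.155
vertex 3.579 0.054 1.05
vertex 2.125 0.78 0.764
endloop
endfacet
facet normal -0.427 -0.584 0.691
outer loop
vertex 1.36 -0.265 2.0
vertex 3.215 0.36 3.676
vertex 1.761 1.086 3.39
endloop
endfacet
facet normal -0.203 -0.682 -0.703
outer loop
vertex 2.814 -0.991 2.285
vertex 1.36 -0.265 2.0
vertex 3.579 0.054 1.05
endloop
endfacet
facet normal -0.427 -0.584 0.690
outer loop
vertex 2.814 -0.991 2.285
vertex 3.215 0.36 3.676
vertex 1.36 -0.265 2.0
endloop
endfacet
facet normal 0.202 0.682 0.703
outer loop
vertex 1.761 1.086 3.39
vertex 3.215 0.36 3.676
vertex 2.526 2.131 2.155
endloop
endfacet
facet normal 0.427 0.584 -0.691
outer loop
vertex 3.98 1.405 2.44
vertex 3.579 0.054 1.05
vertex 2.526 2.131 2.155
endloop
endfacet
facet normal 0.203 0.682 0.702
outer loop
vertex 2.526 2.131 2.155
vertex 3.215 0.36 3.676
vertex 3.98 1.405 2.44
endloop
endfacet
facet normal 0.881 -0.440 0.173
outer loop
vertex 3.98 1.405 2.44
vertex 2.814 -0.991 2.285
vertex 3.579 0.054 1.05
endloop
endfacet
facet normal 0.881 -0.440 0.173
outer loop
vertex 3.215 0.36 3.676
vertex 2.814 -0.991 2.285
vertex 3.98 1.405 2.44
endloop
endfacet

endsolid


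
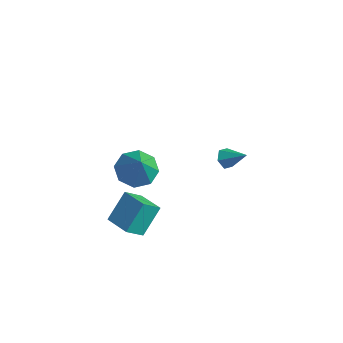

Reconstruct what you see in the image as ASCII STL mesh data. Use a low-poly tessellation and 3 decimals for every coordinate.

solid 
facet normal -0.990 0.091 -0.105
outer loop
vertex -2.62 -3.082 -1.297
vertex -2.468 -2.259 -2.012
vertex -2.589 -4.121 -2.487
endloop
endfacet
facet normal -0.139 -0.748 0.649
outer loop
vertex -1.292 -4.241 -2.348
vertex -2.62 -3.082 -1.297
vertex -2.589 -4.121 -2.487
endloop
endfacet
facet normal -0.990 0.091 -0.106
outer loop
vertex -2.589 -4.121 -2.487
vertex -2.468 -2.259 -2.012
vertex -2.437 -3.299 -3.201
endloop
endfacet
facet normal 0.020 -0.658 -0.753
outer loop
vertex -2.437 -3.299 -3.201
vertex -1.292 -4.241 -2.348
vertex -2.589 -4.121 -2.487
endloop
endfacet
facet normal -0.020 0.658 0.753
outer loop
vertex -2.62 -3.082 -1.297
vertex -1.171 -2.379 -1.873
vertex -2.468 -2.259 -2.012
endloop
endfacet
facet normal -0.138 -0.747 0.650
outer loop
vertex -1.323 -3.201 -1.159
vertex -2.62 -3.082 -1.297
vertex -1.292 -4.241 -2.348
endloop
endfacet
facet normal -0.020 0.658 0.753
outer loop
vertex -1.323 -3.201 -1.159
vertex -1.171 -2.379 -1.873
vertex -2.62 -3.082 -1.297
endloop
endfacet
facet normal 0.139 0.747 -0.650
outer loop
vertex -2.468 -2.259 -2.012
vertex -1.171 -2.379 -1.873
vertex -2.437 -3.299 -3.201
endloop
endfacet
facet normal 0.020 -0.658 -0.753
outer loop
vertex -1.14 -3.418 -3.063
vertex -1.292 -4.241 -2.348
vertex -2.437 -3.299 -3.201
endloop
endfacet
facet normal 0.138 0.748 -0.649
outer loop
vertex -2.437 -3.299 -3.201
vertex -1.171 -2.379 -1.873
vertex -1.14 -3.418 -3.063
endloop
endfacet
facet normal 0.990 -0.091 0.106
outer loop
vertex -1.14 -3.418 -3.063
vertex -1.323 -3.201 -1.159
vertex -1.292 -4.241 -2.348
endloop
endfacet
facet normal 0.990 -0.091 0.106
outer loop
vertex -1.171 -2.379 -1.873
vertex -1.323 -3.201 -1.159
vertex -1.14 -3.418 -3.063
endloop
endfacet
facet normal -0.793 -0.249 -0.557
outer loop
vertex -1.72 2.029 -2.401
vertex -2.031 2.425 -2.135
vertex -1.742 2.56 -2.607
endloop
endfacet
facet normal 0.859 -0.154 -0.489
outer loop
vertex -1.72 2.029 -2.401
vertex -1.742 2.56 -2.607
vertex -1.049 2.735 -1.445
endloop
endfacet
facet normal -0.792 -0.250 -0.557
outer loop
vertex -1.742 2.56 -2.607
vertex -2.031 2.425 -2.135
vertex -2.053 2.956 -2.342
endloop
endfacet
facet normal 0.545 0.718 -0.433
outer loop
vertex -1.742 2.56 -2.607
vertex -2.053 2.956 -2.342
vertex -1.049 2.735 -1.445
endloop
endfacet
facet normal -0.792 -0.250 -0.557
outer loop
vertex -2.053 2.956 -2.342
vertex -2.031 2.425 -2.135
vertex -2.343 2.822 -1.869
endloop
endfacet
facet normal -0.021 0.965 0.261
outer loop
vertex -2.053 2.956 -2.342
vertex -2.343 2.822 -1.869
vertex -1.049 2.735 -1.445
endloop
endfacet
facet normal -0.792 -0.249 -0.557
outer loop
vertex -2.343 2.822 -1.869
vertex -2.031 2.425 -2.135
vertex -2.321 2.291 -1.663
endloop
endfacet
facet normal -0.272 0.338 0.901
outer loop
vertex -2.343 2.822 -1.869
vertex -2.321 2.291 -1.663
vertex -1.049 2.735 -1.445
endloop
endfacet
facet normal -0.792 -0.250 -0.557
outer loop
vertex -2.321 2.291 -1.663
vertex -2.031 2.425 -2.135
vertex -2.009 1.895 -1.929
endloop
endfacet
facet normal 0.042 -0.534 0.844
outer loop
vertex -2.321 2.291 -1.663
vertex -2.009 1.895 -1.929
vertex -1.049 2.735 -1.445
endloop
endfacet
facet normal -0.793 -0.249 -0.556
outer loop
vertex -2.009 1.895 -1.929
vertex -2.031 2.425 -2.135
vertex -1.72 2.029 -2.401
endloop
endfacet
facet normal 0.607 -0.780 0.150
outer loop
vertex -2.009 1.895 -1.929
vertex -1.72 2.029 -2.401
vertex -1.049 2.735 -1.445
endloop
endfacet
facet normal -0.506 0.292 -0.811
outer loop
vertex -1.656 -3.427 -0.097
vertex -2.159 -2.809 0.439
vertex -1.339 -2.765 -0.057
endloop
endfacet
facet normal 0.899 -0.424 -0.110
outer loop
vertex -1.656 -3.427 -0.097
vertex -1.339 -2.765 -0.057
vertex -1.361 -3.271 1.721
endloop
endfacet
facet normal -0.506 0.292 -0.811
outer loop
vertex -1.339 -2.765 -0.057
vertex -2.159 -2.809 0.439
vertex -1.502 -2.13 0.273
endloop
endfacet
facet normal 0.974 0.212 0.073
outer loop
vertex -1.339 -2.765 -0.057
vertex -1.502 -2.13 0.273
vertex -1.361 -3.271 1.721
endloop
endfacet
facet normal -0.507 0.292 -0.811
outer loop
vertex -1.502 -2.13 0.273
vertex -2.159 -2.809 0.439
vertex -2.05 -1.892 0.701
endloop
endfacet
facet normal 0.626 0.641 0.444
outer loop
vertex -1.502 -2.13 0.273
vertex -2.05 -1.892 0.701
vertex -1.361 -3.271 1.721
endloop
endfacet
facet normal -0.505 0.292 -0.812
outer loop
vertex -2.05 -1.892 0.701
vertex -2.159 -2.809 0.439
vertex -2.663 -2.192 0.974
endloop
endfacet
facet normal 0.053 0.611 0.790
outer loop
vertex -2.05 -1.892 0.701
vertex -2.663 -2.192 0.974
vertex -1.361 -3.271 1.721
endloop
endfacet
facet normal -0.505 0.291 -0.812
outer loop
vertex -2.663 -2.192 0.974
vertex -2.159 -2.809 0.439
vertex -2.98 -2.853 0.934
endloop
endfacet
facet normal -0.404 0.139 0.904
outer loop
vertex -2.663 -2.192 0.974
vertex -2.98 -2.853 0.934
vertex -1.361 -3.271 1.721
endloop
endfacet
facet normal -0.505 0.292 -0.812
outer loop
vertex -2.98 -2.853 0.934
vertex -2.159 -2.809 0.439
vertex -2.817 -3.489 0.604
endloop
endfacet
facet normal -0.480 -0.498 0.723
outer loop
vertex -2.98 -2.853 0.934
vertex -2.817 -3.489 0.604
vertex -1.361 -3.271 1.721
endloop
endfacet
facet normal -0.506 0.293 -0.812
outer loop
vertex -2.817 -3.489 0.604
vertex -2.159 -2.809 0.439
vertex -2.269 -3.726 0.177
endloop
endfacet
facet normal -0.129 -0.928 0.349
outer loop
vertex -2.817 -3.489 0.604
vertex -2.269 -3.726 0.177
vertex -1.361 -3.271 1.721
endloop
endfacet
facet normal -0.506 0.293 -0.812
outer loop
vertex -2.269 -3.726 0.177
vertex -2.159 -2.809 0.439
vertex -1.656 -3.427 -0.097
endloop
endfacet
facet normal 0.440 -0.898 0.006
outer loop
vertex -2.269 -3.726 0.177
vertex -1.656 -3.427 -0.097
vertex -1.361 -3.271 1.721
endloop
endfacet

endsolid


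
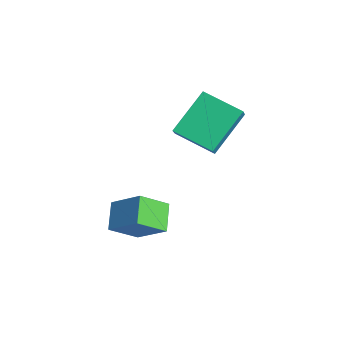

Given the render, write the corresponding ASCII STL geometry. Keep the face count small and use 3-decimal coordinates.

solid 
facet normal -0.672 -0.434 -0.600
outer loop
vertex 2.443 -1.547 -1.644
vertex 2.456 -0.403 -2.485
vertex 3.369 -2.051 -2.316
endloop
endfacet
facet normal -0.009 -0.806 0.592
outer loop
vertex 4.444 -1.357 -1.355
vertex 2.443 -1.547 -1.644
vertex 3.369 -2.051 -2.316
endloop
endfacet
facet normal -0.672 -0.434 -0.600
outer loop
vertex 3.369 -2.051 -2.316
vertex 2.456 -0.403 -2.485
vertex 3.382 -0.907 -3.157
endloop
endfacet
facet normal 0.741 -0.403 -0.537
outer loop
vertex 3.382 -0.907 -3.157
vertex 4.444 -1.357 -1.355
vertex 3.369 -2.051 -2.316
endloop
endfacet
facet normal -0.741 0.403 0.537
outer loop
vertex 2.443 -1.547 -1.644
vertex 3.531 0.291 -1.524
vertex 2.456 -0.403 -2.485
endloop
endfacet
facet normal -0.009 -0.806 0.592
outer loop
vertex 3.518 -0.853 -0.683
vertex 2.443 -1.547 -1.644
vertex 4.444 -1.357 -1.355
endloop
endfacet
facet normal -0.741 0.403 0.537
outer loop
vertex 3.518 -0.853 -0.683
vertex 3.531 0.291 -1.524
vertex 2.443 -1.547 -1.644
endloop
endfacet
facet normal 0.009 0.806 -0.592
outer loop
vertex 2.456 -0.403 -2.485
vertex 3.531 0.291 -1.524
vertex 3.382 -0.907 -3.157
endloop
endfacet
facet normal 0.741 -0.403 -0.537
outer loop
vertex 4.457 -0.213 -2.196
vertex 4.444 -1.357 -1.355
vertex 3.382 -0.907 -3.157
endloop
endfacet
facet normal 0.009 0.806 -0.592
outer loop
vertex 3.382 -0.907 -3.157
vertex 3.531 0.291 -1.524
vertex 4.457 -0.213 -2.196
endloop
endfacet
facet normal 0.672 0.434 0.600
outer loop
vertex 4.457 -0.213 -2.196
vertex 3.518 -0.853 -0.683
vertex 4.444 -1.357 -1.355
endloop
endfacet
facet normal 0.672 0.434 0.600
outer loop
vertex 3.531 0.291 -1.524
vertex 3.518 -0.853 -0.683
vertex 4.457 -0.213 -2.196
endloop
endfacet
facet normal -0.737 -0.592 0.326
outer loop
vertex 1.866 2.388 2.985
vertex 1.295 2.737 2.326
vertex 2.481 0.893 1.66
endloop
endfacet
facet normal 0.608 -0.372 0.702
outer loop
vertex 3.765 1.923 1.094
vertex 1.866 2.388 2.985
vertex 2.481 0.893 1.66
endloop
endfacet
facet normal -0.738 -0.592 0.325
outer loop
vertex 2.481 0.893 1.66
vertex 1.295 2.737 2.326
vertex 1.91 1.243 1.0
endloop
endfacet
facet normal 0.294 -0.715 -0.634
outer loop
vertex 1.91 1.243 1.0
vertex 3.765 1.923 1.094
vertex 2.481 0.893 1.66
endloop
endfacet
facet normal -0.294 0.715 0.634
outer loop
vertex 1.866 2.388 2.985
vertex 2.579 3.767 1.76
vertex 1.295 2.737 2.326
endloop
endfacet
facet normal 0.607 -0.373 0.702
outer loop
vertex 3.15 3.417 2.42
vertex 1.866 2.388 2.985
vertex 3.765 1.923 1.094
endloop
endfacet
facet normal -0.294 0.715 0.634
outer loop
vertex 3.15 3.417 2.42
vertex 2.579 3.767 1.76
vertex 1.866 2.388 2.985
endloop
endfacet
facet normal -0.608 0.372 -0.701
outer loop
vertex 1.295 2.737 2.326
vertex 2.579 3.767 1.76
vertex 1.91 1.243 1.0
endloop
endfacet
facet normal 0.294 -0.715 -0.634
outer loop
vertex 3.194 2.272 0.435
vertex 3.765 1.923 1.094
vertex 1.91 1.243 1.0
endloop
endfacet
facet normal -0.607 0.372 -0.702
outer loop
vertex 1.91 1.243 1.0
vertex 2.579 3.767 1.76
vertex 3.194 2.272 0.435
endloop
endfacet
facet normal 0.737 0.592 -0.325
outer loop
vertex 3.194 2.272 0.435
vertex 3.15 3.417 2.42
vertex 3.765 1.923 1.094
endloop
endfacet
facet normal 0.738 0.591 -0.325
outer loop
vertex 2.579 3.767 1.76
vertex 3.15 3.417 2.42
vertex 3.194 2.272 0.435
endloop
endfacet

endsolid


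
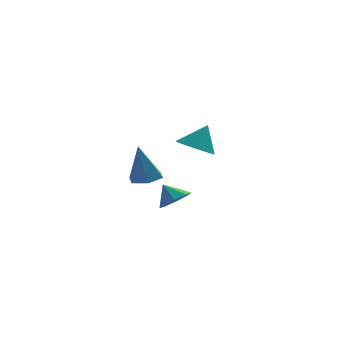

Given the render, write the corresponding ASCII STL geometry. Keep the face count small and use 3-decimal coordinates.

solid 
facet normal -0.426 -0.314 -0.848
outer loop
vertex 4.075 3.447 2.467
vertex 3.172 3.535 2.888
vertex 3.77 4.141 2.363
endloop
endfacet
facet normal 0.915 0.404 0.011
outer loop
vertex 4.075 3.447 2.467
vertex 3.77 4.141 2.363
vertex 3.808 4.005 4.152
endloop
endfacet
facet normal -0.426 -0.315 -0.848
outer loop
vertex 3.77 4.141 2.363
vertex 3.172 3.535 2.888
vertex 3.115 4.48 2.566
endloop
endfacet
facet normal 0.473 0.879 0.057
outer loop
vertex 3.77 4.141 2.363
vertex 3.115 4.48 2.566
vertex 3.808 4.005 4.152
endloop
endfacet
facet normal -0.427 -0.315 -0.848
outer loop
vertex 3.115 4.48 2.566
vertex 3.172 3.535 2.888
vertex 2.493 4.266 2.959
endloop
endfacet
facet normal -0.114 0.937 0.330
outer loop
vertex 3.115 4.48 2.566
vertex 2.493 4.266 2.959
vertex 3.808 4.005 4.152
endloop
endfacet
facet normal -0.428 -0.315 -0.847
outer loop
vertex 2.493 4.266 2.959
vertex 3.172 3.535 2.888
vertex 2.27 3.624 3.31
endloop
endfacet
facet normal -0.503 0.543 0.673
outer loop
vertex 2.493 4.266 2.959
vertex 2.27 3.624 3.31
vertex 3.808 4.005 4.152
endloop
endfacet
facet normal -0.428 -0.314 -0.848
outer loop
vertex 2.27 3.624 3.31
vertex 3.172 3.535 2.888
vertex 2.574 2.93 3.414
endloop
endfacet
facet normal -0.465 -0.072 0.882
outer loop
vertex 2.27 3.624 3.31
vertex 2.574 2.93 3.414
vertex 3.808 4.005 4.152
endloop
endfacet
facet normal -0.427 -0.315 -0.848
outer loop
vertex 2.574 2.93 3.414
vertex 3.172 3.535 2.888
vertex 3.229 2.59 3.21
endloop
endfacet
facet normal -0.024 -0.547 0.837
outer loop
vertex 2.574 2.93 3.414
vertex 3.229 2.59 3.21
vertex 3.808 4.005 4.152
endloop
endfacet
facet normal -0.426 -0.315 -0.848
outer loop
vertex 3.229 2.59 3.21
vertex 3.172 3.535 2.888
vertex 3.851 2.804 2.818
endloop
endfacet
facet normal 0.563 -0.605 0.563
outer loop
vertex 3.229 2.59 3.21
vertex 3.851 2.804 2.818
vertex 3.808 4.005 4.152
endloop
endfacet
facet normal -0.426 -0.315 -0.848
outer loop
vertex 3.851 2.804 2.818
vertex 3.172 3.535 2.888
vertex 4.075 3.447 2.467
endloop
endfacet
facet normal 0.952 -0.211 0.221
outer loop
vertex 3.851 2.804 2.818
vertex 4.075 3.447 2.467
vertex 3.808 4.005 4.152
endloop
endfacet
facet normal 0.177 0.010 -0.984
outer loop
vertex 1.41 1.767 2.093
vertex 0.729 1.31 1.966
vertex 0.679 2.138 1.965
endloop
endfacet
facet normal 0.354 0.839 0.413
outer loop
vertex 1.41 1.767 2.093
vertex 0.679 2.138 1.965
vertex 0.371 1.29 3.954
endloop
endfacet
facet normal 0.177 0.010 -0.984
outer loop
vertex 0.679 2.138 1.965
vertex 0.729 1.31 1.966
vertex -0.002 1.681 1.838
endloop
endfacet
facet normal -0.571 0.783 0.245
outer loop
vertex 0.679 2.138 1.965
vertex -0.002 1.681 1.838
vertex 0.371 1.29 3.954
endloop
endfacet
facet normal 0.177 0.010 -0.984
outer loop
vertex -0.002 1.681 1.838
vertex 0.729 1.31 1.966
vertex 0.048 0.853 1.839
endloop
endfacet
facet normal -0.985 -0.059 0.163
outer loop
vertex -0.002 1.681 1.838
vertex 0.048 0.853 1.839
vertex 0.371 1.29 3.954
endloop
endfacet
facet normal 0.177 0.009 -0.984
outer loop
vertex 0.048 0.853 1.839
vertex 0.729 1.31 1.966
vertex 0.779 0.481 1.967
endloop
endfacet
facet normal -0.473 -0.845 0.247
outer loop
vertex 0.048 0.853 1.839
vertex 0.779 0.481 1.967
vertex 0.371 1.29 3.954
endloop
endfacet
facet normal 0.177 0.009 -0.984
outer loop
vertex 0.779 0.481 1.967
vertex 0.729 1.31 1.966
vertex 1.46 0.938 2.094
endloop
endfacet
facet normal 0.453 -0.790 0.414
outer loop
vertex 0.779 0.481 1.967
vertex 1.46 0.938 2.094
vertex 0.371 1.29 3.954
endloop
endfacet
facet normal 0.177 0.009 -0.984
outer loop
vertex 1.46 0.938 2.094
vertex 0.729 1.31 1.966
vertex 1.41 1.767 2.093
endloop
endfacet
facet normal 0.866 0.053 0.497
outer loop
vertex 1.46 0.938 2.094
vertex 1.41 1.767 2.093
vertex 0.371 1.29 3.954
endloop
endfacet
facet normal 0.488 -0.451 -0.747
outer loop
vertex 2.155 -2.78 2.609
vertex 1.744 -2.335 2.072
vertex 2.441 -2.247 2.474
endloop
endfacet
facet normal 0.316 0.070 0.946
outer loop
vertex 2.155 -2.78 2.609
vertex 2.441 -2.247 2.474
vertex 1.236 -1.865 2.848
endloop
endfacet
facet normal 0.488 -0.452 -0.747
outer loop
vertex 2.441 -2.247 2.474
vertex 1.744 -2.335 2.072
vertex 2.319 -1.765 2.103
endloop
endfacet
facet normal 0.405 0.620 0.672
outer loop
vertex 2.441 -2.247 2.474
vertex 2.319 -1.765 2.103
vertex 1.236 -1.865 2.848
endloop
endfacet
facet normal 0.488 -0.452 -0.747
outer loop
vertex 2.319 -1.765 2.103
vertex 1.744 -2.335 2.072
vertex 1.86 -1.618 1.714
endloop
endfacet
facet normal 0.089 0.962 0.258
outer loop
vertex 2.319 -1.765 2.103
vertex 1.86 -1.618 1.714
vertex 1.236 -1.865 2.848
endloop
endfacet
facet normal 0.488 -0.452 -0.747
outer loop
vertex 1.86 -1.618 1.714
vertex 1.744 -2.335 2.072
vertex 1.333 -1.89 1.534
endloop
endfacet
facet normal -0.445 0.894 -0.050
outer loop
vertex 1.86 -1.618 1.714
vertex 1.333 -1.89 1.534
vertex 1.236 -1.865 2.848
endloop
endfacet
facet normal 0.488 -0.452 -0.747
outer loop
vertex 1.333 -1.89 1.534
vertex 1.744 -2.335 2.072
vertex 1.046 -2.423 1.669
endloop
endfacet
facet normal -0.886 0.458 -0.074
outer loop
vertex 1.333 -1.89 1.534
vertex 1.046 -2.423 1.669
vertex 1.236 -1.865 2.848
endloop
endfacet
facet normal 0.488 -0.451 -0.747
outer loop
vertex 1.046 -2.423 1.669
vertex 1.744 -2.335 2.072
vertex 1.169 -2.904 2.04
endloop
endfacet
facet normal -0.975 -0.094 0.202
outer loop
vertex 1.046 -2.423 1.669
vertex 1.169 -2.904 2.04
vertex 1.236 -1.865 2.848
endloop
endfacet
facet normal 0.489 -0.452 -0.746
outer loop
vertex 1.169 -2.904 2.04
vertex 1.744 -2.335 2.072
vertex 1.628 -3.052 2.43
endloop
endfacet
facet normal -0.661 -0.434 0.613
outer loop
vertex 1.169 -2.904 2.04
vertex 1.628 -3.052 2.43
vertex 1.236 -1.865 2.848
endloop
endfacet
facet normal 0.487 -0.452 -0.747
outer loop
vertex 1.628 -3.052 2.43
vertex 1.744 -2.335 2.072
vertex 2.155 -2.78 2.609
endloop
endfacet
facet normal -0.124 -0.366 0.922
outer loop
vertex 1.628 -3.052 2.43
vertex 2.155 -2.78 2.609
vertex 1.236 -1.865 2.848
endloop
endfacet

endsolid


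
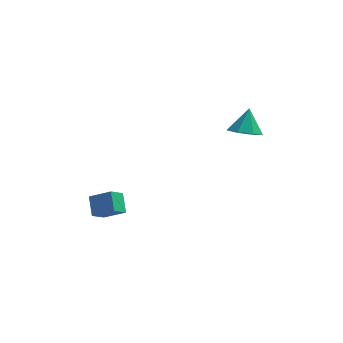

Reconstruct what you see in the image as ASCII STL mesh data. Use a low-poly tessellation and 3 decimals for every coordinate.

solid 
facet normal -0.103 -0.514 -0.852
outer loop
vertex 3.814 1.511 3.443
vertex 3.256 2.281 3.046
vertex 4.276 2.14 3.008
endloop
endfacet
facet normal 0.789 -0.172 0.590
outer loop
vertex 3.814 1.511 3.443
vertex 4.276 2.14 3.008
vertex 3.424 3.119 4.434
endloop
endfacet
facet normal -0.103 -0.514 -0.851
outer loop
vertex 4.276 2.14 3.008
vertex 3.256 2.281 3.046
vertex 3.97 2.875 2.601
endloop
endfacet
facet normal 0.863 0.467 0.195
outer loop
vertex 4.276 2.14 3.008
vertex 3.97 2.875 2.601
vertex 3.424 3.119 4.434
endloop
endfacet
facet normal -0.103 -0.514 -0.851
outer loop
vertex 3.97 2.875 2.601
vertex 3.256 2.281 3.046
vertex 3.127 3.163 2.529
endloop
endfacet
facet normal 0.325 0.945 -0.029
outer loop
vertex 3.97 2.875 2.601
vertex 3.127 3.163 2.529
vertex 3.424 3.119 4.434
endloop
endfacet
facet normal -0.103 -0.514 -0.851
outer loop
vertex 3.127 3.163 2.529
vertex 3.256 2.281 3.046
vertex 2.381 2.786 2.847
endloop
endfacet
facet normal -0.420 0.904 0.086
outer loop
vertex 3.127 3.163 2.529
vertex 2.381 2.786 2.847
vertex 3.424 3.119 4.434
endloop
endfacet
facet normal -0.103 -0.514 -0.852
outer loop
vertex 2.381 2.786 2.847
vertex 3.256 2.281 3.046
vertex 2.294 2.029 3.314
endloop
endfacet
facet normal -0.809 0.373 0.454
outer loop
vertex 2.381 2.786 2.847
vertex 2.294 2.029 3.314
vertex 3.424 3.119 4.434
endloop
endfacet
facet normal -0.102 -0.515 -0.851
outer loop
vertex 2.294 2.029 3.314
vertex 3.256 2.281 3.046
vertex 2.932 1.462 3.58
endloop
endfacet
facet normal -0.552 -0.247 0.797
outer loop
vertex 2.294 2.029 3.314
vertex 2.932 1.462 3.58
vertex 3.424 3.119 4.434
endloop
endfacet
facet normal -0.104 -0.514 -0.851
outer loop
vertex 2.932 1.462 3.58
vertex 3.256 2.281 3.046
vertex 3.814 1.511 3.443
endloop
endfacet
facet normal 0.160 -0.489 0.857
outer loop
vertex 2.932 1.462 3.58
vertex 3.814 1.511 3.443
vertex 3.424 3.119 4.434
endloop
endfacet
facet normal -0.863 0.138 -0.486
outer loop
vertex -4.848 -1.17 -0.472
vertex -4.33 -0.407 -1.175
vertex -4.541 -2.132 -1.291
endloop
endfacet
facet normal -0.447 -0.658 0.605
outer loop
vertex -3.29 -2.333 -0.585
vertex -4.848 -1.17 -0.472
vertex -4.541 -2.132 -1.291
endloop
endfacet
facet normal -0.863 0.138 -0.486
outer loop
vertex -4.541 -2.132 -1.291
vertex -4.33 -0.407 -1.175
vertex -4.023 -1.369 -1.993
endloop
endfacet
facet normal 0.236 -0.740 -0.630
outer loop
vertex -4.023 -1.369 -1.993
vertex -3.29 -2.333 -0.585
vertex -4.541 -2.132 -1.291
endloop
endfacet
facet normal -0.236 0.740 0.629
outer loop
vertex -4.848 -1.17 -0.472
vertex -3.079 -0.608 -0.469
vertex -4.33 -0.407 -1.175
endloop
endfacet
facet normal -0.447 -0.658 0.606
outer loop
vertex -3.597 -1.371 0.233
vertex -4.848 -1.17 -0.472
vertex -3.29 -2.333 -0.585
endloop
endfacet
facet normal -0.236 0.740 0.630
outer loop
vertex -3.597 -1.371 0.233
vertex -3.079 -0.608 -0.469
vertex -4.848 -1.17 -0.472
endloop
endfacet
facet normal 0.448 0.658 -0.606
outer loop
vertex -4.33 -0.407 -1.175
vertex -3.079 -0.608 -0.469
vertex -4.023 -1.369 -1.993
endloop
endfacet
facet normal 0.236 -0.740 -0.630
outer loop
vertex -2.772 -1.57 -1.288
vertex -3.29 -2.333 -0.585
vertex -4.023 -1.369 -1.993
endloop
endfacet
facet normal 0.447 0.658 -0.606
outer loop
vertex -4.023 -1.369 -1.993
vertex -3.079 -0.608 -0.469
vertex -2.772 -1.57 -1.288
endloop
endfacet
facet normal 0.863 -0.138 0.486
outer loop
vertex -2.772 -1.57 -1.288
vertex -3.597 -1.371 0.233
vertex -3.29 -2.333 -0.585
endloop
endfacet
facet normal 0.863 -0.139 0.486
outer loop
vertex -3.079 -0.608 -0.469
vertex -3.597 -1.371 0.233
vertex -2.772 -1.57 -1.288
endloop
endfacet

endsolid


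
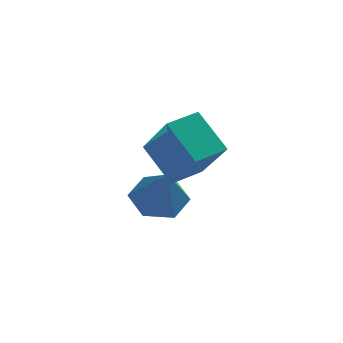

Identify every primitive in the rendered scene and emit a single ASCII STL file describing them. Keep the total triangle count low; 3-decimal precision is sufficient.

solid 
facet normal -0.783 -0.615 -0.095
outer loop
vertex 3.824 0.908 3.629
vertex 3.003 1.8 4.627
vertex 3.12 2.051 2.027
endloop
endfacet
facet normal 0.523 -0.568 -0.635
outer loop
vertex 3.997 2.74 2.133
vertex 3.824 0.908 3.629
vertex 3.12 2.051 2.027
endloop
endfacet
facet normal -0.783 -0.615 -0.095
outer loop
vertex 3.12 2.051 2.027
vertex 3.003 1.8 4.627
vertex 2.299 2.943 3.025
endloop
endfacet
facet normal -0.337 0.547 -0.766
outer loop
vertex 2.299 2.943 3.025
vertex 3.997 2.74 2.133
vertex 3.12 2.051 2.027
endloop
endfacet
facet normal 0.337 -0.547 0.766
outer loop
vertex 3.824 0.908 3.629
vertex 3.88 2.489 4.733
vertex 3.003 1.8 4.627
endloop
endfacet
facet normal 0.523 -0.568 -0.635
outer loop
vertex 4.701 1.597 3.735
vertex 3.824 0.908 3.629
vertex 3.997 2.74 2.133
endloop
endfacet
facet normal 0.337 -0.547 0.766
outer loop
vertex 4.701 1.597 3.735
vertex 3.88 2.489 4.733
vertex 3.824 0.908 3.629
endloop
endfacet
facet normal -0.523 0.568 0.635
outer loop
vertex 3.003 1.8 4.627
vertex 3.88 2.489 4.733
vertex 2.299 2.943 3.025
endloop
endfacet
facet normal -0.337 0.547 -0.766
outer loop
vertex 3.176 3.632 3.131
vertex 3.997 2.74 2.133
vertex 2.299 2.943 3.025
endloop
endfacet
facet normal -0.523 0.568 0.635
outer loop
vertex 2.299 2.943 3.025
vertex 3.88 2.489 4.733
vertex 3.176 3.632 3.131
endloop
endfacet
facet normal 0.783 0.615 0.095
outer loop
vertex 3.176 3.632 3.131
vertex 4.701 1.597 3.735
vertex 3.997 2.74 2.133
endloop
endfacet
facet normal 0.783 0.615 0.095
outer loop
vertex 3.88 2.489 4.733
vertex 4.701 1.597 3.735
vertex 3.176 3.632 3.131
endloop
endfacet
facet normal -0.157 0.477 -0.865
outer loop
vertex 3.655 3.873 0.249
vertex 2.726 3.795 0.375
vertex 3.184 4.547 0.706
endloop
endfacet
facet normal 0.836 0.254 0.487
outer loop
vertex 3.655 3.873 0.249
vertex 3.184 4.547 0.706
vertex 2.994 2.985 1.845
endloop
endfacet
facet normal -0.157 0.476 -0.865
outer loop
vertex 3.184 4.547 0.706
vertex 2.726 3.795 0.375
vertex 2.256 4.469 0.831
endloop
endfacet
facet normal 0.060 0.583 0.810
outer loop
vertex 3.184 4.547 0.706
vertex 2.256 4.469 0.831
vertex 2.994 2.985 1.845
endloop
endfacet
facet normal -0.157 0.476 -0.865
outer loop
vertex 2.256 4.469 0.831
vertex 2.726 3.795 0.375
vertex 1.798 3.717 0.5
endloop
endfacet
facet normal -0.707 0.124 0.696
outer loop
vertex 2.256 4.469 0.831
vertex 1.798 3.717 0.5
vertex 2.994 2.985 1.845
endloop
endfacet
facet normal -0.157 0.477 -0.865
outer loop
vertex 1.798 3.717 0.5
vertex 2.726 3.795 0.375
vertex 2.269 3.044 0.044
endloop
endfacet
facet normal -0.700 -0.666 0.260
outer loop
vertex 1.798 3.717 0.5
vertex 2.269 3.044 0.044
vertex 2.994 2.985 1.845
endloop
endfacet
facet normal -0.157 0.477 -0.865
outer loop
vertex 2.269 3.044 0.044
vertex 2.726 3.795 0.375
vertex 3.197 3.122 -0.082
endloop
endfacet
facet normal 0.075 -0.995 -0.063
outer loop
vertex 2.269 3.044 0.044
vertex 3.197 3.122 -0.082
vertex 2.994 2.985 1.845
endloop
endfacet
facet normal -0.157 0.477 -0.865
outer loop
vertex 3.197 3.122 -0.082
vertex 2.726 3.795 0.375
vertex 3.655 3.873 0.249
endloop
endfacet
facet normal 0.843 -0.536 0.051
outer loop
vertex 3.197 3.122 -0.082
vertex 3.655 3.873 0.249
vertex 2.994 2.985 1.845
endloop
endfacet

endsolid


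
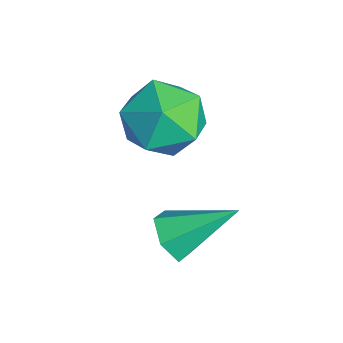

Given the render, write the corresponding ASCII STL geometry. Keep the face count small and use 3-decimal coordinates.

solid 
facet normal -0.170 -0.809 -0.563
outer loop
vertex 3.24 1.708 -1.43
vertex 2.491 1.69 -1.178
vertex 2.68 2.101 -1.825
endloop
endfacet
facet normal 0.703 0.561 -0.438
outer loop
vertex 3.24 1.708 -1.43
vertex 2.68 2.101 -1.825
vertex 2.829 3.29 -0.062
endloop
endfacet
facet normal -0.170 -0.808 -0.563
outer loop
vertex 2.68 2.101 -1.825
vertex 2.491 1.69 -1.178
vertex 1.932 2.083 -1.573
endloop
endfacet
facet normal -0.200 0.820 -0.536
outer loop
vertex 2.68 2.101 -1.825
vertex 1.932 2.083 -1.573
vertex 2.829 3.29 -0.062
endloop
endfacet
facet normal -0.170 -0.808 -0.563
outer loop
vertex 1.932 2.083 -1.573
vertex 2.491 1.69 -1.178
vertex 1.743 1.672 -0.926
endloop
endfacet
facet normal -0.848 0.524 0.085
outer loop
vertex 1.932 2.083 -1.573
vertex 1.743 1.672 -0.926
vertex 2.829 3.29 -0.062
endloop
endfacet
facet normal -0.170 -0.808 -0.564
outer loop
vertex 1.743 1.672 -0.926
vertex 2.491 1.69 -1.178
vertex 2.302 1.278 -0.53
endloop
endfacet
facet normal -0.593 -0.032 0.805
outer loop
vertex 1.743 1.672 -0.926
vertex 2.302 1.278 -0.53
vertex 2.829 3.29 -0.062
endloop
endfacet
facet normal -0.171 -0.808 -0.564
outer loop
vertex 2.302 1.278 -0.53
vertex 2.491 1.69 -1.178
vertex 3.051 1.296 -0.783
endloop
endfacet
facet normal 0.312 -0.292 0.904
outer loop
vertex 2.302 1.278 -0.53
vertex 3.051 1.296 -0.783
vertex 2.829 3.29 -0.062
endloop
endfacet
facet normal -0.170 -0.808 -0.564
outer loop
vertex 3.051 1.296 -0.783
vertex 2.491 1.69 -1.178
vertex 3.24 1.708 -1.43
endloop
endfacet
facet normal 0.959 0.004 0.283
outer loop
vertex 3.051 1.296 -0.783
vertex 3.24 1.708 -1.43
vertex 2.829 3.29 -0.062
endloop
endfacet
facet normal -0.951 0.071 -0.300
outer loop
vertex -0.523 2.134 0.307
vertex -0.876 1.365 1.244
vertex -0.842 2.613 1.43
endloop
endfacet
facet normal -0.591 0.668 -0.453
outer loop
vertex -0.523 2.134 0.307
vertex -0.842 2.613 1.43
vertex 0.155 3.073 0.808
endloop
endfacet
facet normal -0.039 0.492 -0.870
outer loop
vertex -0.523 2.134 0.307
vertex 0.155 3.073 0.808
vertex 0.737 2.11 0.237
endloop
endfacet
facet normal -0.058 -0.213 -0.975
outer loop
vertex -0.523 2.134 0.307
vertex 0.737 2.11 0.237
vertex 0.1 1.055 0.506
endloop
endfacet
facet normal -0.622 -0.474 -0.623
outer loop
vertex -0.523 2.134 0.307
vertex 0.1 1.055 0.506
vertex -0.876 1.365 1.244
endloop
endfacet
facet normal -0.331 0.930 0.158
outer loop
vertex 0.155 3.073 0.808
vertex -0.842 2.613 1.43
vertex 0.22 2.885 2.054
endloop
endfacet
facet normal -0.914 -0.035 0.404
outer loop
vertex -0.842 2.613 1.43
vertex -0.876 1.365 1.244
vertex -0.417 1.83 2.323
endloop
endfacet
facet normal -0.381 -0.917 -0.118
outer loop
vertex -0.876 1.365 1.244
vertex 0.1 1.055 0.506
vertex 0.165 0.867 1.752
endloop
endfacet
facet normal 0.531 -0.496 -0.687
outer loop
vertex 0.1 1.055 0.506
vertex 0.737 2.11 0.237
vertex 1.162 1.327 1.13
endloop
endfacet
facet normal 0.561 0.646 -0.517
outer loop
vertex 0.737 2.11 0.237
vertex 0.155 3.073 0.808
vertex 1.196 2.575 1.316
endloop
endfacet
facet normal 0.058 0.213 0.975
outer loop
vertex 0.843 1.806 2.253
vertex 0.22 2.885 2.054
vertex -0.417 1.83 2.323
endloop
endfacet
facet normal 0.039 -0.492 0.870
outer loop
vertex 0.843 1.806 2.253
vertex -0.417 1.83 2.323
vertex 0.165 0.867 1.752
endloop
endfacet
facet normal 0.591 -0.668 0.453
outer loop
vertex 0.843 1.806 2.253
vertex 0.165 0.867 1.752
vertex 1.162 1.327 1.13
endloop
endfacet
facet normal 0.951 -0.071 0.300
outer loop
vertex 0.843 1.806 2.253
vertex 1.162 1.327 1.13
vertex 1.196 2.575 1.316
endloop
endfacet
facet normal 0.622 0.474 0.623
outer loop
vertex 0.843 1.806 2.253
vertex 1.196 2.575 1.316
vertex 0.22 2.885 2.054
endloop
endfacet
facet normal -0.531 0.496 0.687
outer loop
vertex -0.417 1.83 2.323
vertex 0.22 2.885 2.054
vertex -0.842 2.613 1.43
endloop
endfacet
facet normal -0.561 -0.646 0.517
outer loop
vertex 0.165 0.867 1.752
vertex -0.417 1.83 2.323
vertex -0.876 1.365 1.244
endloop
endfacet
facet normal 0.331 -0.930 -0.158
outer loop
vertex 1.162 1.327 1.13
vertex 0.165 0.867 1.752
vertex 0.1 1.055 0.506
endloop
endfacet
facet normal 0.914 0.035 -0.404
outer loop
vertex 1.196 2.575 1.316
vertex 1.162 1.327 1.13
vertex 0.737 2.11 0.237
endloop
endfacet
facet normal 0.381 0.917 0.118
outer loop
vertex 0.22 2.885 2.054
vertex 1.196 2.575 1.316
vertex 0.155 3.073 0.808
endloop
endfacet

endsolid
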